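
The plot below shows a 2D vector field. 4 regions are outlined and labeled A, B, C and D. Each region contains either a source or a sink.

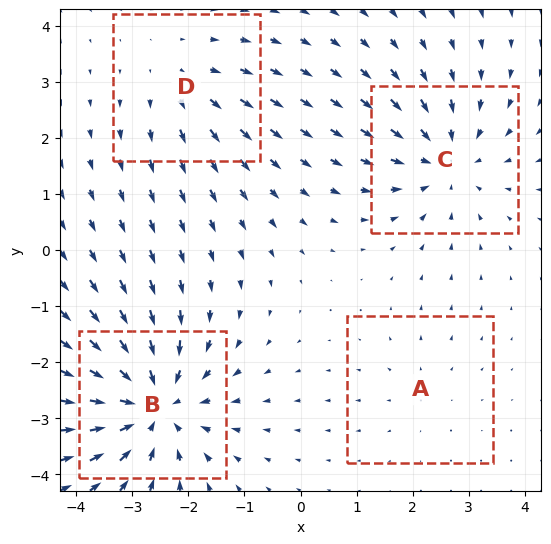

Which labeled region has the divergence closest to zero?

A

Divergence at each region's feature centre — A: about +2, B: about -7, C: about -5, D: about +3. Region A is closest to zero.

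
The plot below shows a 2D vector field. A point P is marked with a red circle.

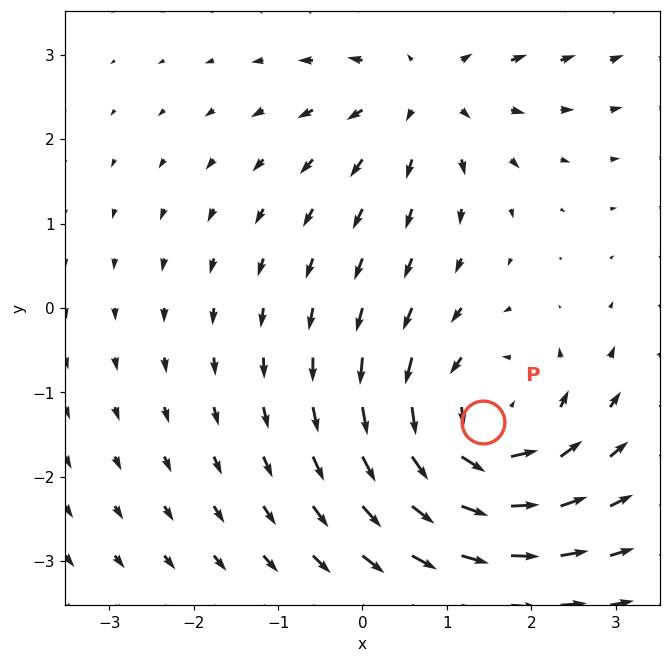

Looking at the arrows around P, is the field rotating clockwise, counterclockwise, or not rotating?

Near P at (1.4, -1.4) the arrows circulate counterclockwise. The curl (z-component) there is about +5; positive curl means counterclockwise rotation.

counterclockwise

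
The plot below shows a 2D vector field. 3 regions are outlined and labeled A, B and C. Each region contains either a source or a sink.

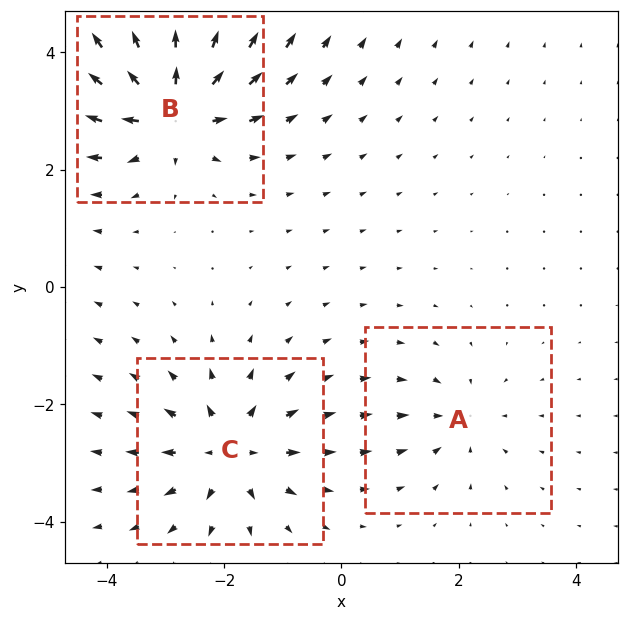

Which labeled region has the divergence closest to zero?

A

Divergence at each region's feature centre — A: about -2, B: about +5, C: about +4. Region A is closest to zero.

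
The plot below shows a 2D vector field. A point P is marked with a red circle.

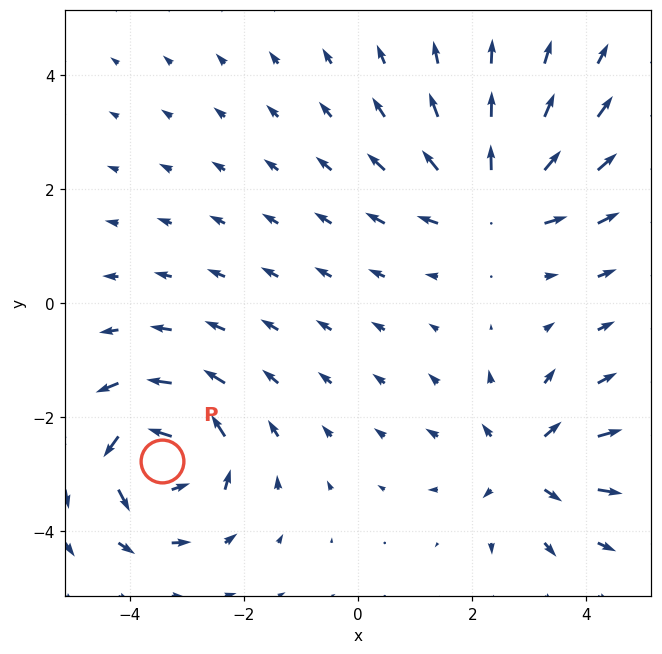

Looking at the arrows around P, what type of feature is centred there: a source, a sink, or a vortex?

At P (-3.4, -2.8) the arrows circulate counterclockwise. Divergence ≈0, curl about +5 — near-zero divergence with nonzero curl is a vortex.

vortex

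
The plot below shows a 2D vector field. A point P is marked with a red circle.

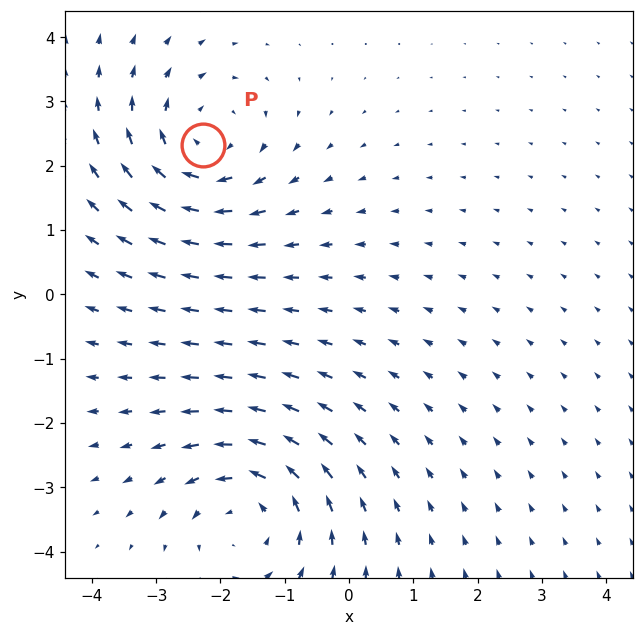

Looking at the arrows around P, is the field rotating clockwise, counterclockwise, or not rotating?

clockwise

Near P at (-2.3, 2.3) the arrows circulate clockwise. The curl (z-component) there is about -4; negative curl means clockwise rotation.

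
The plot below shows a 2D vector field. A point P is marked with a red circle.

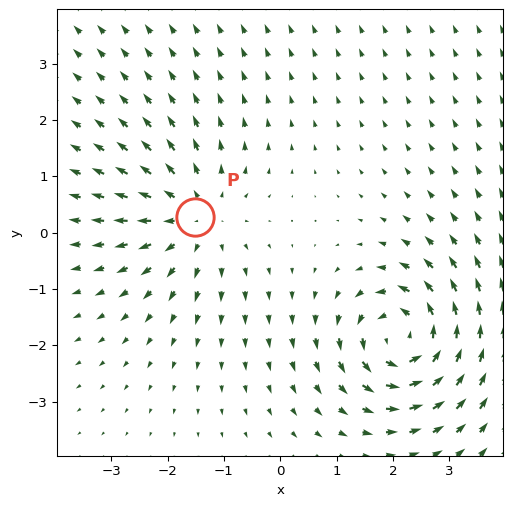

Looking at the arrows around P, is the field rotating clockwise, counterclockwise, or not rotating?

Near P at (-1.5, 0.3) the arrows show no circulation. The curl there is ≈0.

not rotating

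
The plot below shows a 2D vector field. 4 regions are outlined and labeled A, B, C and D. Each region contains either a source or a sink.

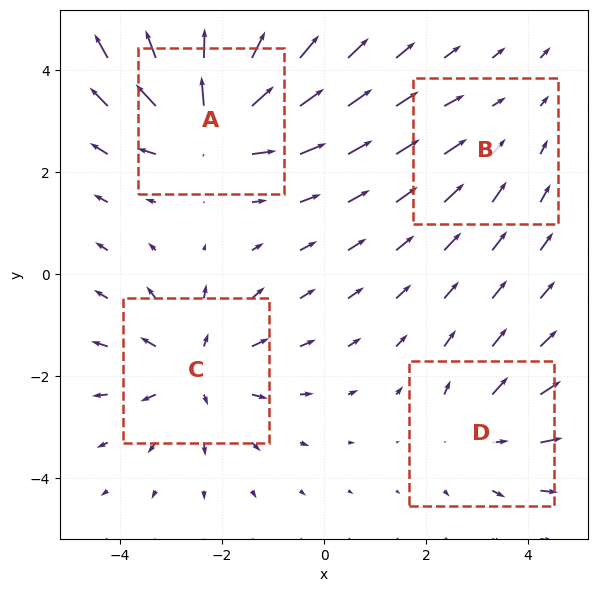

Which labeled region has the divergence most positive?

A

Divergence at each region's feature centre — A: about +6, B: about -2, C: about +4, D: about +3. Region A is most positive.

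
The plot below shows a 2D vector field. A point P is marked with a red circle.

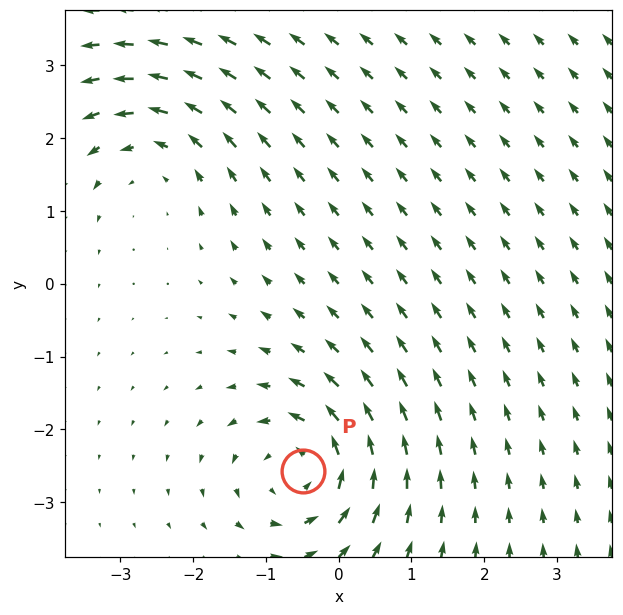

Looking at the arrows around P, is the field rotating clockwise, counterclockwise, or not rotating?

Near P at (-0.5, -2.6) the arrows circulate counterclockwise. The curl (z-component) there is about +6; positive curl means counterclockwise rotation.

counterclockwise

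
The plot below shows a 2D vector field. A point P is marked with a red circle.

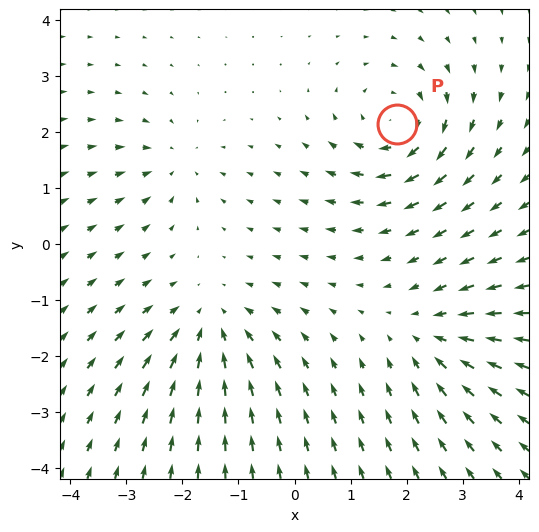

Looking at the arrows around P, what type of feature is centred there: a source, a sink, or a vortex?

At P (1.8, 2.1) the arrows circulate clockwise. Divergence ≈0, curl about -5 — near-zero divergence with nonzero curl is a vortex.

vortex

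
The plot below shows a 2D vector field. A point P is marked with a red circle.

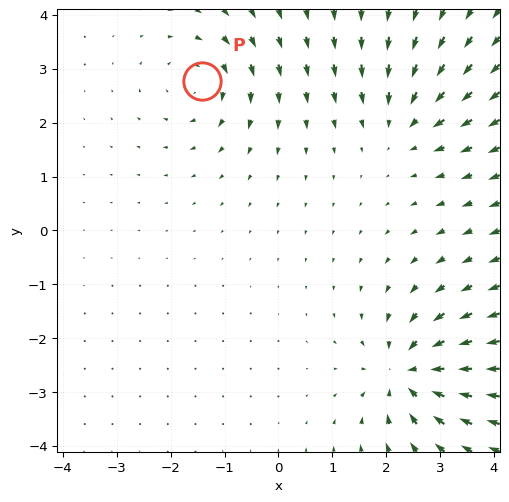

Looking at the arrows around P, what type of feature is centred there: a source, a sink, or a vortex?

At P (-1.4, 2.8) the arrows circulate clockwise. Divergence ≈0, curl about -4 — near-zero divergence with nonzero curl is a vortex.

vortex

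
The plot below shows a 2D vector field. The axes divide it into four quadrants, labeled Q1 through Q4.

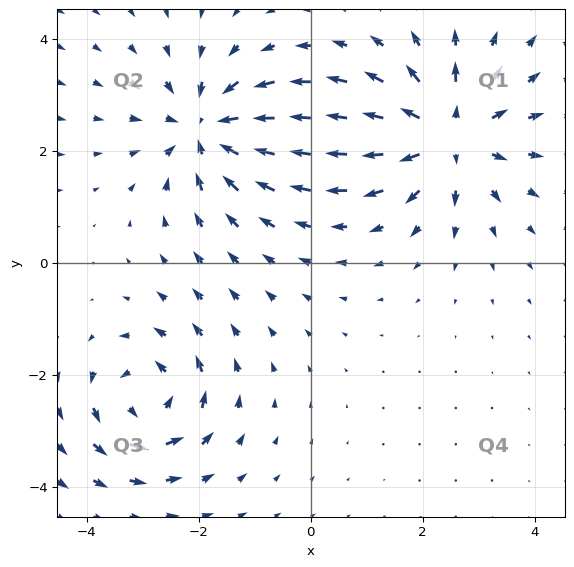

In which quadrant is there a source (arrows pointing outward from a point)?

The source sits at approximately (2.5, 2.3), which lies in quadrant Q1. The divergence there is about +5, positive as expected for a source.

Q1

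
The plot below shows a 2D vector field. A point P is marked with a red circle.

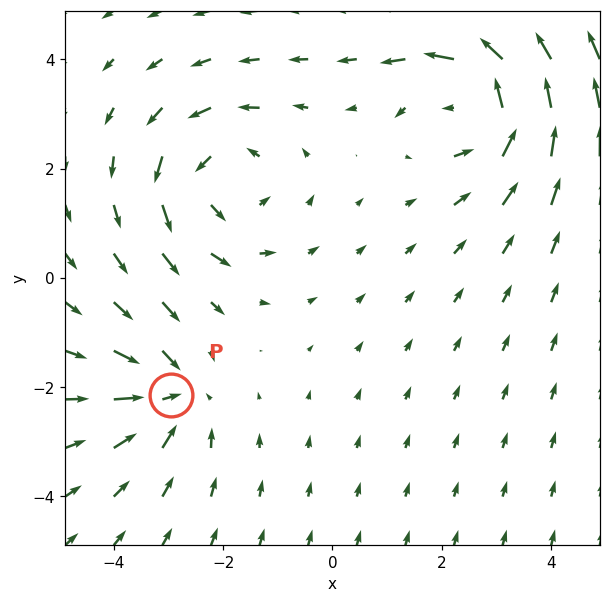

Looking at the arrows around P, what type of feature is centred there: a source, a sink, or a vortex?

sink

At P (-3.0, -2.1) the arrows converge inward. Divergence about -4, curl ≈0 — negative divergence with near-zero curl is a sink.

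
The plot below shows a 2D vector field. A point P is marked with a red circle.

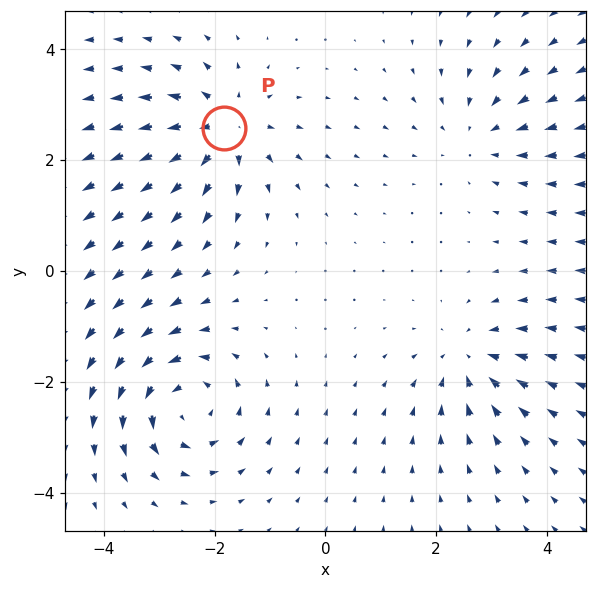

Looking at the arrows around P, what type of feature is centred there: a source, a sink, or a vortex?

At P (-1.8, 2.6) the arrows spread outward. Divergence about +5, curl ≈0 — positive divergence with near-zero curl is a source.

source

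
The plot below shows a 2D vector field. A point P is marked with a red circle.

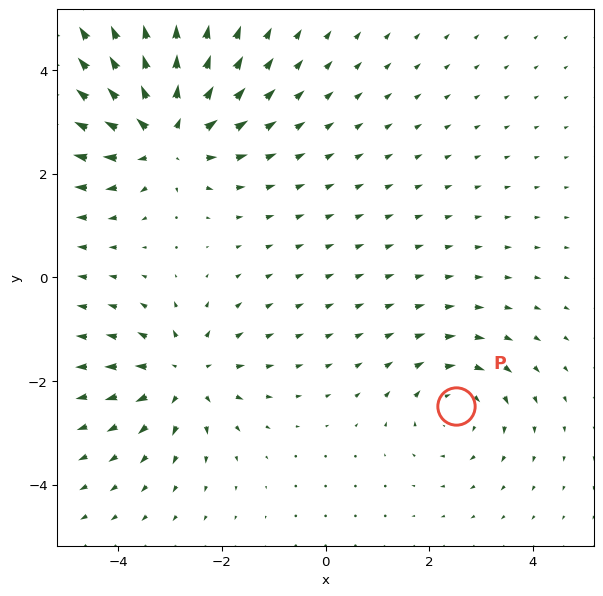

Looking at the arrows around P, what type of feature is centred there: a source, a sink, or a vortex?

vortex

At P (2.5, -2.5) the arrows circulate clockwise. Divergence ≈0, curl about -3 — near-zero divergence with nonzero curl is a vortex.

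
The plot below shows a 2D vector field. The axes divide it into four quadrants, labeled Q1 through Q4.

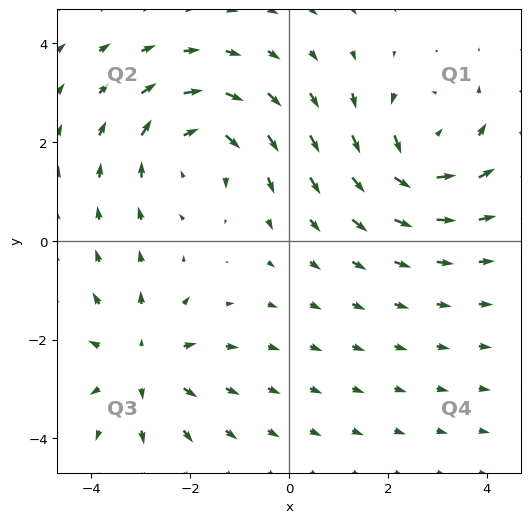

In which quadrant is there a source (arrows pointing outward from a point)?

The source sits at approximately (-3.0, -2.5), which lies in quadrant Q3. The divergence there is about +4, positive as expected for a source.

Q3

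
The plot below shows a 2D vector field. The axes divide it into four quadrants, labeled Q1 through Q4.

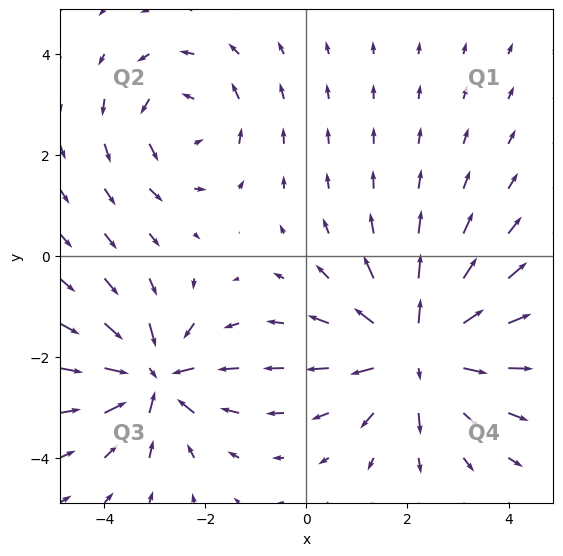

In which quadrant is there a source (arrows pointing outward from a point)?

Q4

The source sits at approximately (2.2, -1.9), which lies in quadrant Q4. The divergence there is about +4, positive as expected for a source.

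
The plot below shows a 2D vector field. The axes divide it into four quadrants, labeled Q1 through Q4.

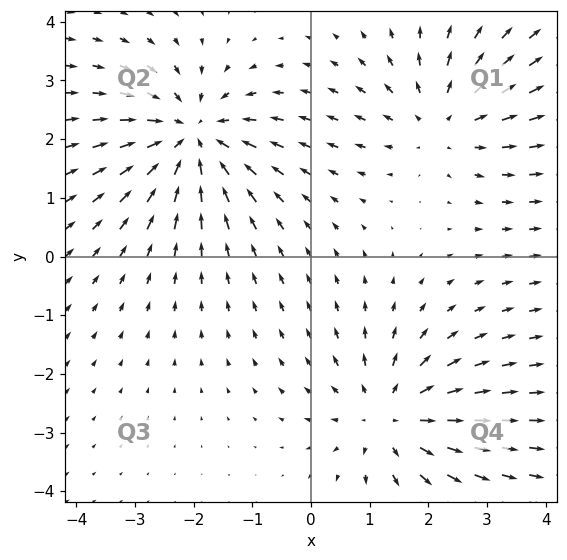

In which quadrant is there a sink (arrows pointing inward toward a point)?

The sink sits at approximately (-2.0, 2.0), which lies in quadrant Q2. The divergence there is about -4, negative as expected for a sink.

Q2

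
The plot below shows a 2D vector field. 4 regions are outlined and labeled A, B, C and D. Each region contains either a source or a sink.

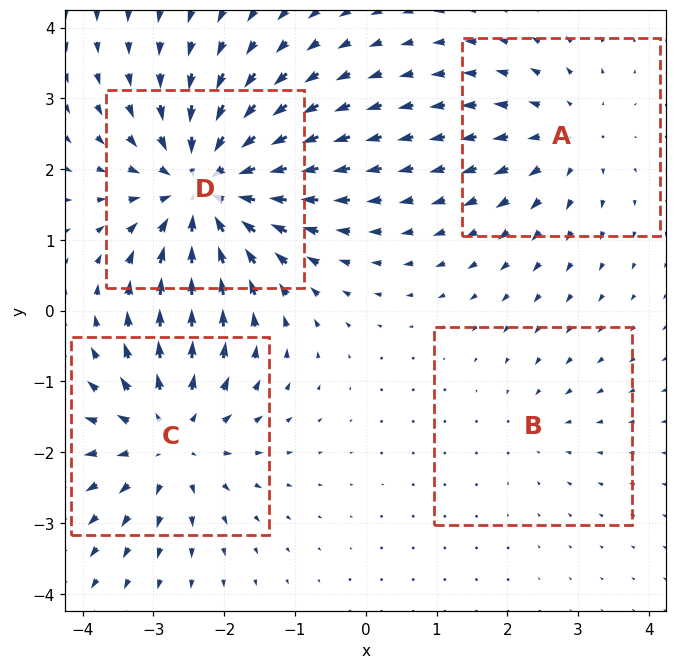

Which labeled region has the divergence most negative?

Divergence at each region's feature centre — A: about +3, B: about -2, C: about +5, D: about -7. Region D is most negative.

D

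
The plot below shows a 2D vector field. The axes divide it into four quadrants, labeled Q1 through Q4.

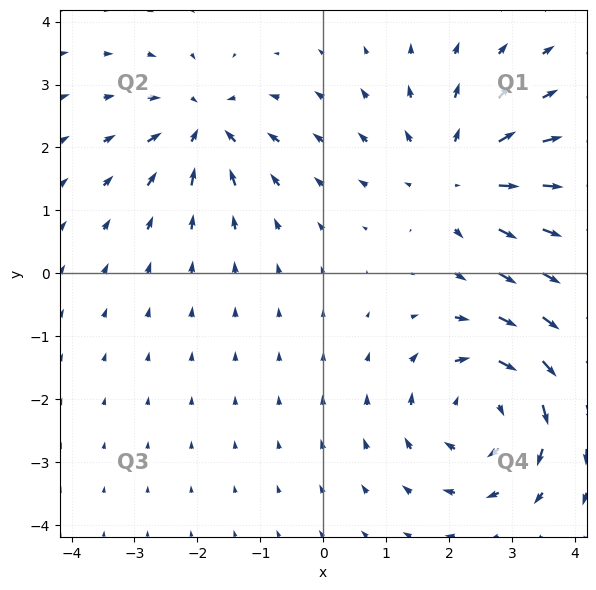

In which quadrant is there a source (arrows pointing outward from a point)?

Q1

The source sits at approximately (2.2, 1.5), which lies in quadrant Q1. The divergence there is about +3, positive as expected for a source.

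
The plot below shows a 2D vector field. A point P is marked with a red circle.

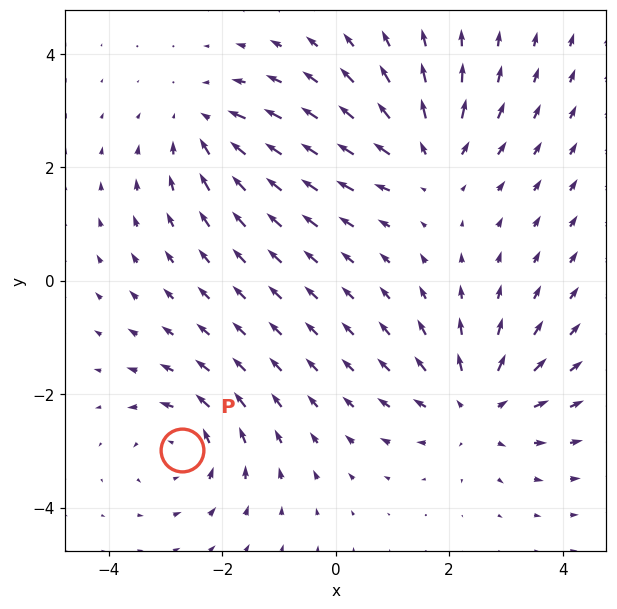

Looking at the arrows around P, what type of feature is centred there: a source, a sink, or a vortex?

At P (-2.7, -3.0) the arrows circulate counterclockwise. Divergence ≈0, curl about +4 — near-zero divergence with nonzero curl is a vortex.

vortex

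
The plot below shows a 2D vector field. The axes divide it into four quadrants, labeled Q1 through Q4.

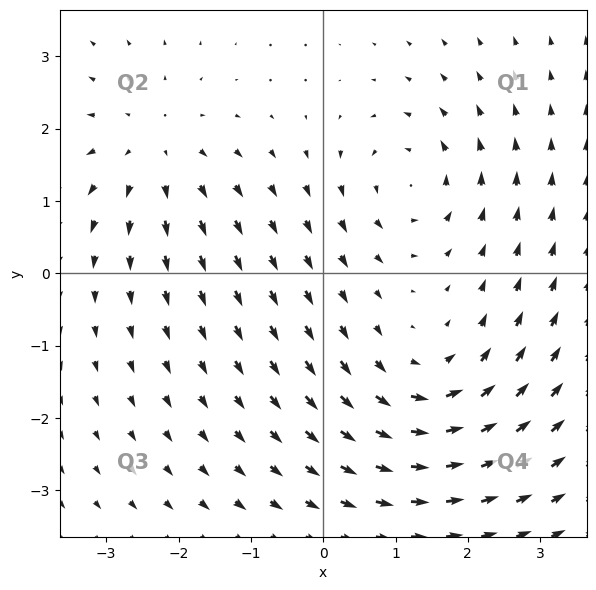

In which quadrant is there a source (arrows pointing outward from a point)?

The source sits at approximately (-2.3, 1.7), which lies in quadrant Q2. The divergence there is about +3, positive as expected for a source.

Q2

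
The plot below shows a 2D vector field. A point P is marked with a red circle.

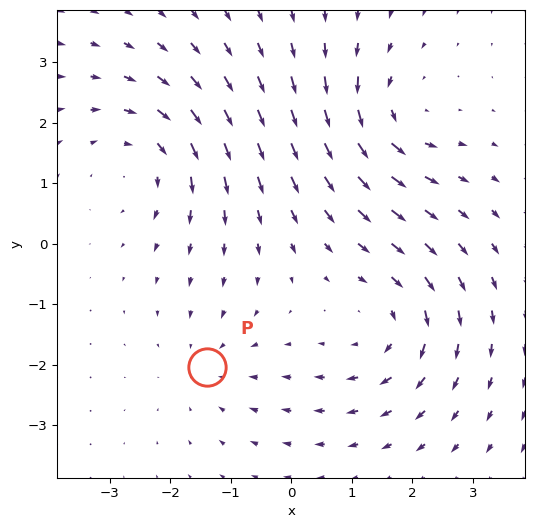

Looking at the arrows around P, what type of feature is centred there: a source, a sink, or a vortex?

At P (-1.4, -2.0) the arrows converge inward. Divergence about -3, curl ≈0 — negative divergence with near-zero curl is a sink.

sink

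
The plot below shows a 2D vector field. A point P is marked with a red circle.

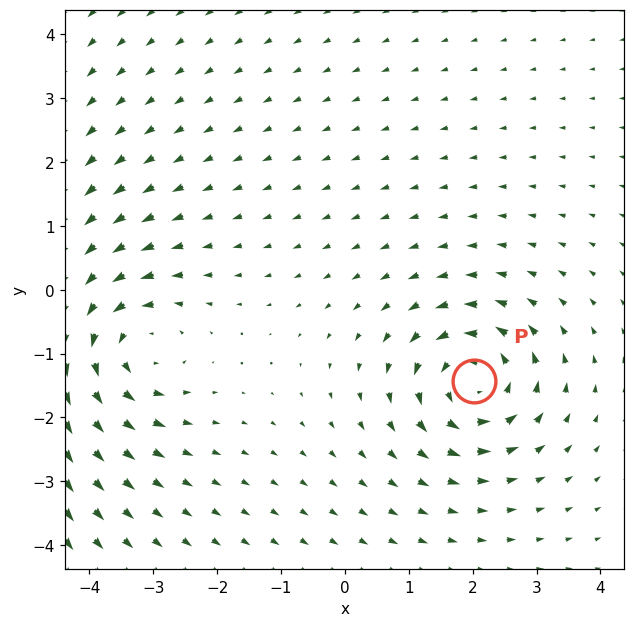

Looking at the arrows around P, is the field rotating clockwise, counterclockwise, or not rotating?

counterclockwise

Near P at (2.0, -1.4) the arrows circulate counterclockwise. The curl (z-component) there is about +5; positive curl means counterclockwise rotation.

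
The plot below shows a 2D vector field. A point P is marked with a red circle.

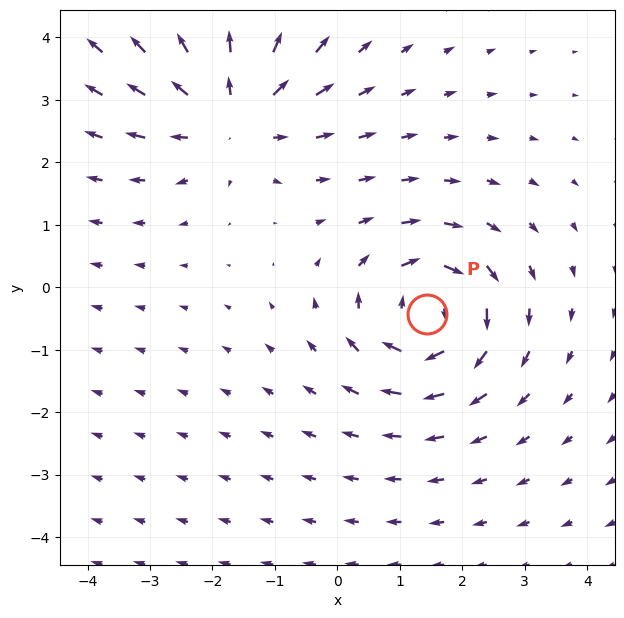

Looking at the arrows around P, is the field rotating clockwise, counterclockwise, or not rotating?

Near P at (1.4, -0.4) the arrows circulate clockwise. The curl (z-component) there is about -3; negative curl means clockwise rotation.

clockwise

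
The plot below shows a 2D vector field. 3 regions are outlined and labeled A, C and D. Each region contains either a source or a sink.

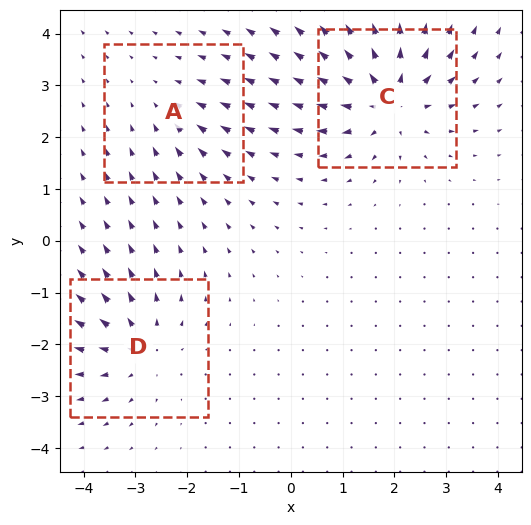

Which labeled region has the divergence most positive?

C

Divergence at each region's feature centre — A: about -2, C: about +5, D: about +4. Region C is most positive.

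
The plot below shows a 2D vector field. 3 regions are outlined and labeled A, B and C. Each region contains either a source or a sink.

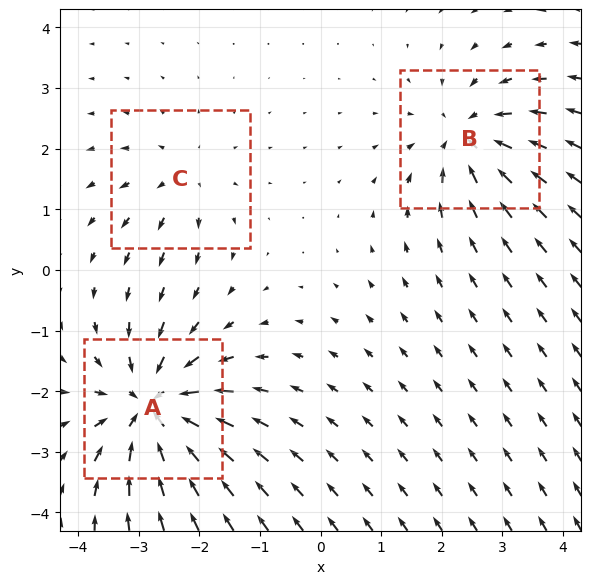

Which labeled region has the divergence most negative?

Divergence at each region's feature centre — A: about -6, B: about -4, C: about +2. Region A is most negative.

A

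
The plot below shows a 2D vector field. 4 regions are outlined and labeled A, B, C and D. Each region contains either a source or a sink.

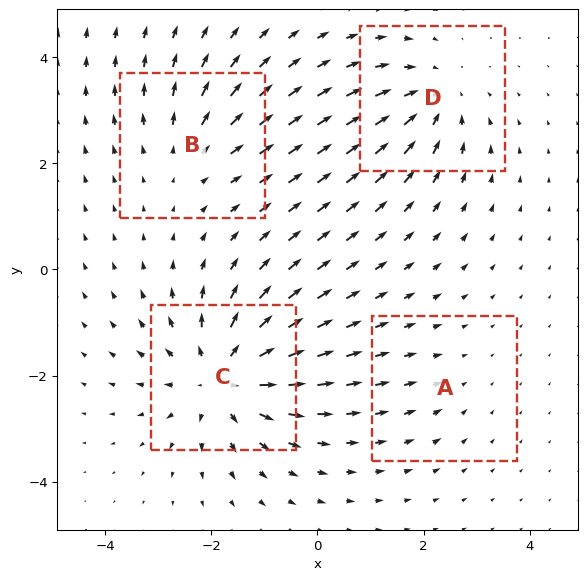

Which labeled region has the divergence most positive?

C

Divergence at each region's feature centre — A: about -2, B: about +3, C: about +7, D: about -5. Region C is most positive.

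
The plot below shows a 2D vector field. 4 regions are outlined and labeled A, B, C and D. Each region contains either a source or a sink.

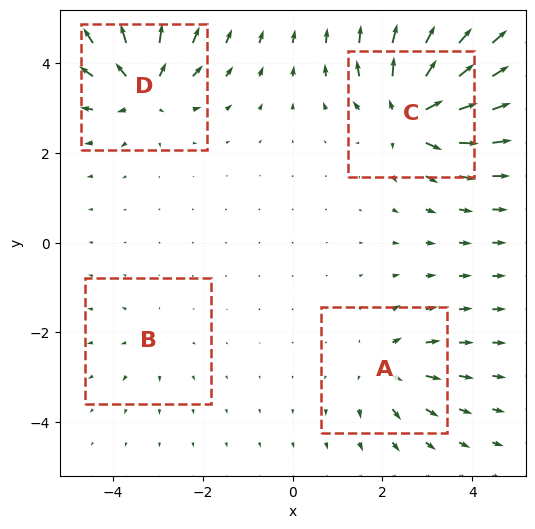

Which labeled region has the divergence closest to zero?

Divergence at each region's feature centre — A: about +4, B: about +2, C: about +8, D: about +6. Region B is closest to zero.

B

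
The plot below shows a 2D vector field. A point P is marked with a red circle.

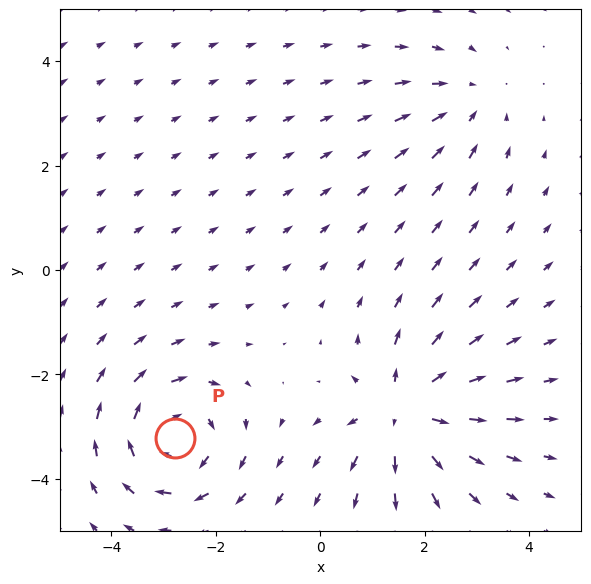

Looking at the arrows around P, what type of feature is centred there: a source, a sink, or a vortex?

vortex

At P (-2.8, -3.2) the arrows circulate clockwise. Divergence ≈0, curl about -5 — near-zero divergence with nonzero curl is a vortex.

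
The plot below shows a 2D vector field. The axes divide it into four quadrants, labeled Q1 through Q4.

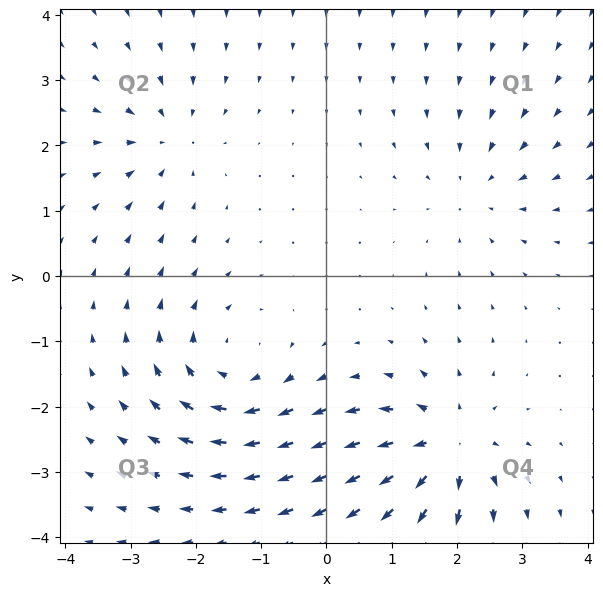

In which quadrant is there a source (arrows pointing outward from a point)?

The source sits at approximately (1.8, -2.6), which lies in quadrant Q4. The divergence there is about +6, positive as expected for a source.

Q4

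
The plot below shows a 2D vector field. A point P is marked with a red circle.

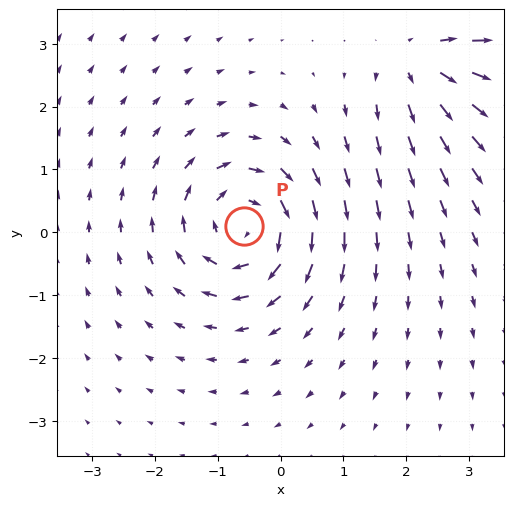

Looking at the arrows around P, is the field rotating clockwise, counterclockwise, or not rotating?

Near P at (-0.6, 0.1) the arrows circulate clockwise. The curl (z-component) there is about -4; negative curl means clockwise rotation.

clockwise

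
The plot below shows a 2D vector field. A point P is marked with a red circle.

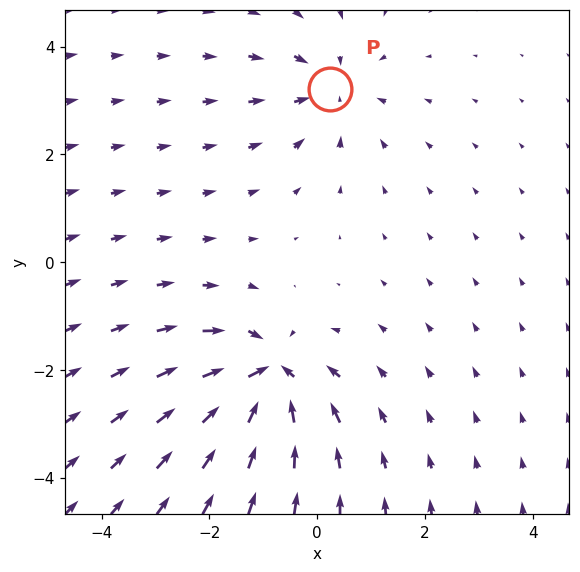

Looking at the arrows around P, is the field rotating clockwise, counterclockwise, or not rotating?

Near P at (0.2, 3.2) the arrows show no circulation. The curl there is ≈0.

not rotating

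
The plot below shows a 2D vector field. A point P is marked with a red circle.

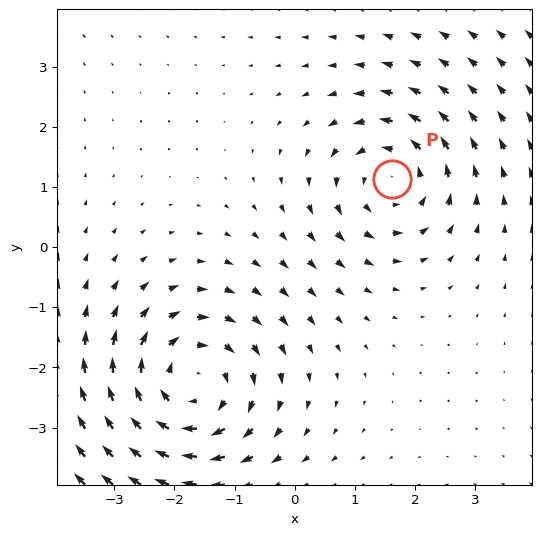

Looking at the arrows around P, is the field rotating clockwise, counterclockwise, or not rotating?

counterclockwise

Near P at (1.6, 1.1) the arrows circulate counterclockwise. The curl (z-component) there is about +3; positive curl means counterclockwise rotation.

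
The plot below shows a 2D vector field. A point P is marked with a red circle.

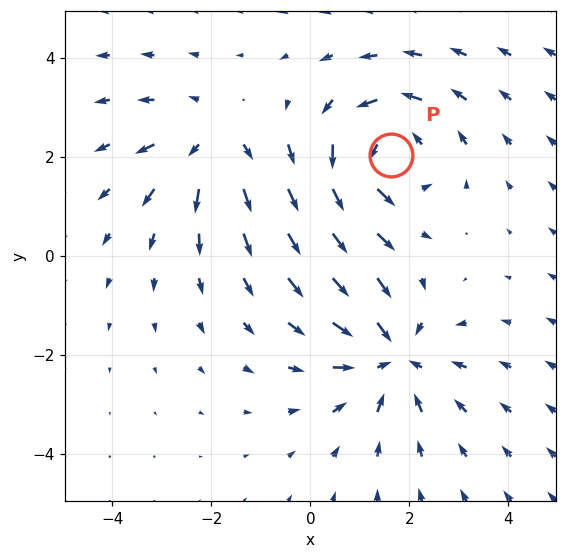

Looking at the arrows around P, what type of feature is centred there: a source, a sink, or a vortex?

At P (1.6, 2.0) the arrows circulate counterclockwise. Divergence ≈0, curl about +4 — near-zero divergence with nonzero curl is a vortex.

vortex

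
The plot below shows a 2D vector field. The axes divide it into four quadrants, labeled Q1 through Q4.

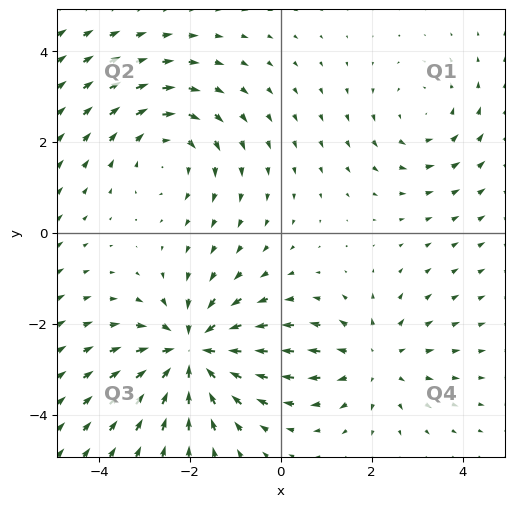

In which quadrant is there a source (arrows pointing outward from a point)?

Q4

The source sits at approximately (2.1, -2.8), which lies in quadrant Q4. The divergence there is about +3, positive as expected for a source.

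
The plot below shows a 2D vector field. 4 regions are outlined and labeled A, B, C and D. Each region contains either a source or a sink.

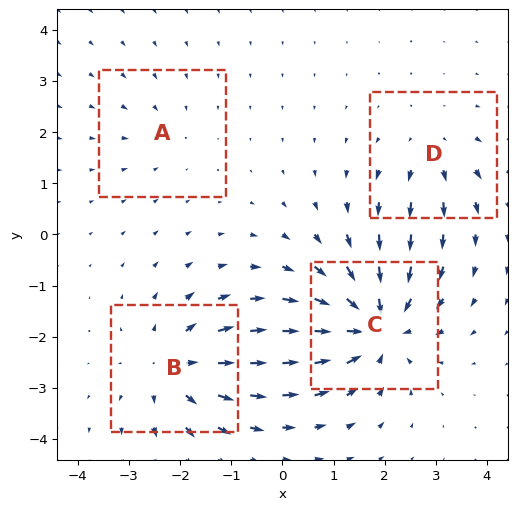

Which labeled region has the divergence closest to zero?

A

Divergence at each region's feature centre — A: about -2, B: about +5, C: about -7, D: about +3. Region A is closest to zero.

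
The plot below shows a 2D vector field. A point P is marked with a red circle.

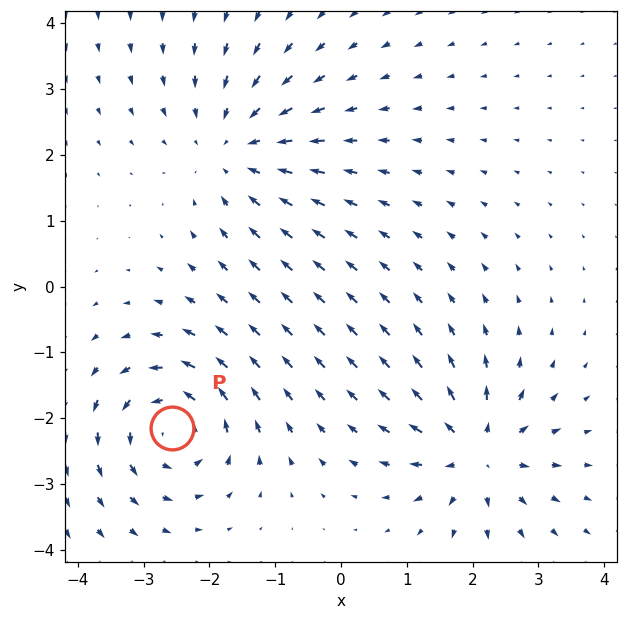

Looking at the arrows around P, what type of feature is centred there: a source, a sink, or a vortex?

vortex

At P (-2.6, -2.1) the arrows circulate counterclockwise. Divergence ≈0, curl about +5 — near-zero divergence with nonzero curl is a vortex.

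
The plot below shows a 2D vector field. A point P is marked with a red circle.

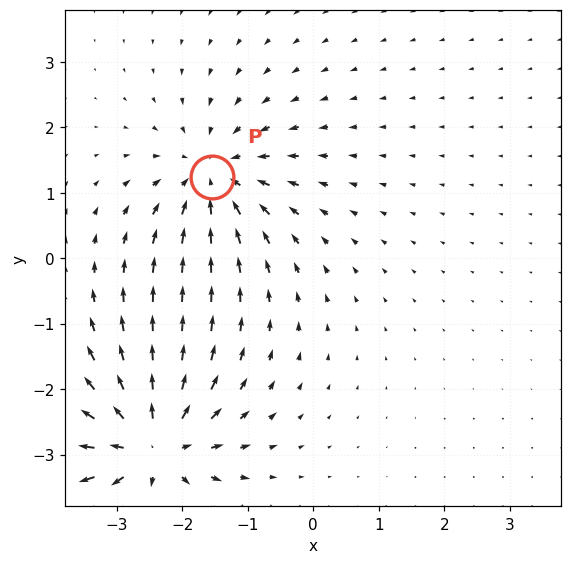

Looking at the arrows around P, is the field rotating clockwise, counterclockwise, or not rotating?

not rotating

Near P at (-1.5, 1.2) the arrows show no circulation. The curl there is ≈0.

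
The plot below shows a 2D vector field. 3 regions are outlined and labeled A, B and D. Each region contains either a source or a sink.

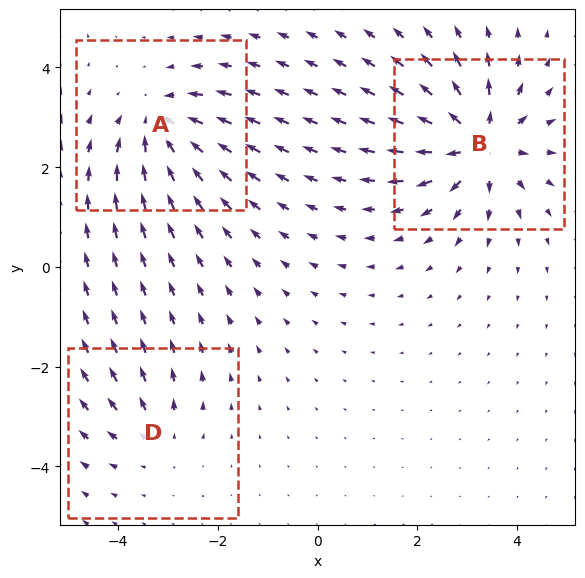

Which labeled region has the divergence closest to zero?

Divergence at each region's feature centre — A: about -4, B: about +6, D: about +2. Region D is closest to zero.

D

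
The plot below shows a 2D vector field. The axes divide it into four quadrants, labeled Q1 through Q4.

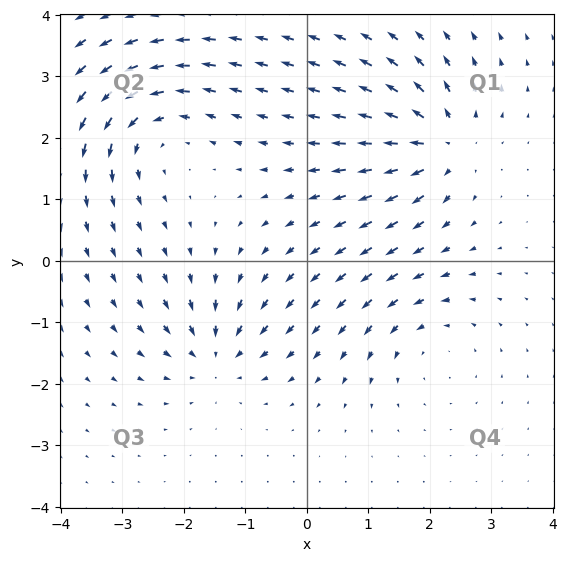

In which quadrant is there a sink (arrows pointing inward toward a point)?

The sink sits at approximately (-1.5, -1.5), which lies in quadrant Q3. The divergence there is about -4, negative as expected for a sink.

Q3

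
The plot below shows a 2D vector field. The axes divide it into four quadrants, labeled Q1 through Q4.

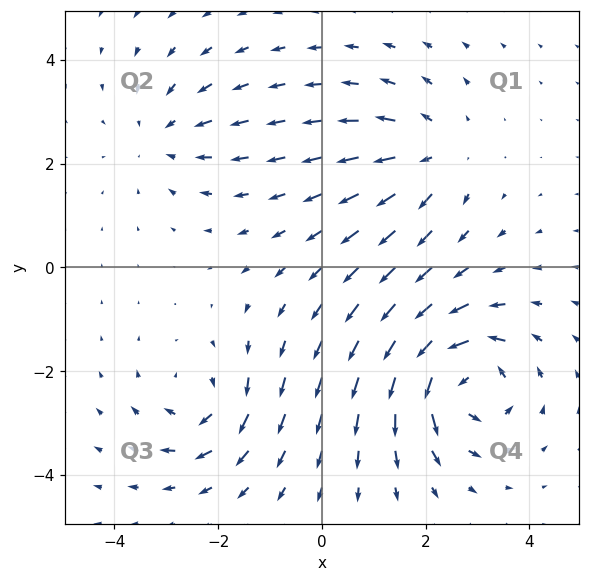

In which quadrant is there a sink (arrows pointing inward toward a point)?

The sink sits at approximately (-3.0, 2.5), which lies in quadrant Q2. The divergence there is about -2, negative as expected for a sink.

Q2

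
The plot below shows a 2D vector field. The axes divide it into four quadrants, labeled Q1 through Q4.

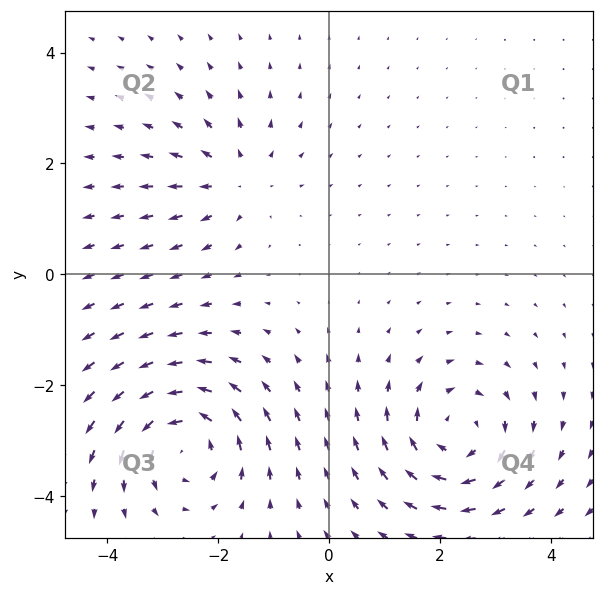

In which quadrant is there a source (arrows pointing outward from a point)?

The source sits at approximately (-1.7, 1.7), which lies in quadrant Q2. The divergence there is about +3, positive as expected for a source.

Q2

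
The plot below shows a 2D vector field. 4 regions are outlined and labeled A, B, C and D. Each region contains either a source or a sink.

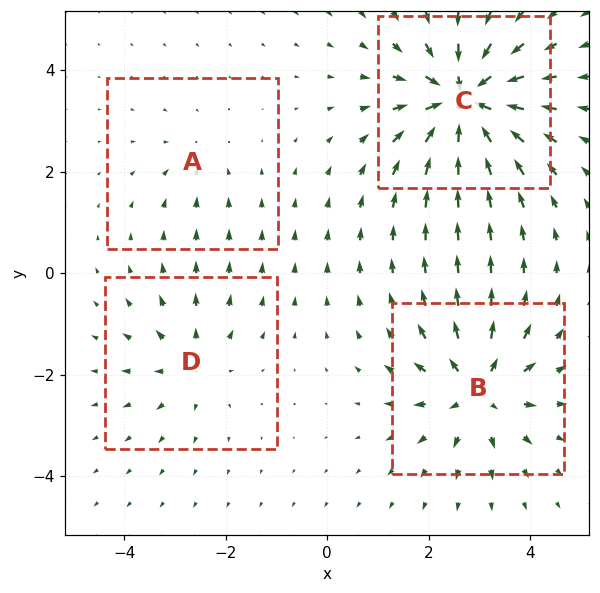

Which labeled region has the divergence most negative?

C

Divergence at each region's feature centre — A: about -2, B: about +6, C: about -9, D: about +4. Region C is most negative.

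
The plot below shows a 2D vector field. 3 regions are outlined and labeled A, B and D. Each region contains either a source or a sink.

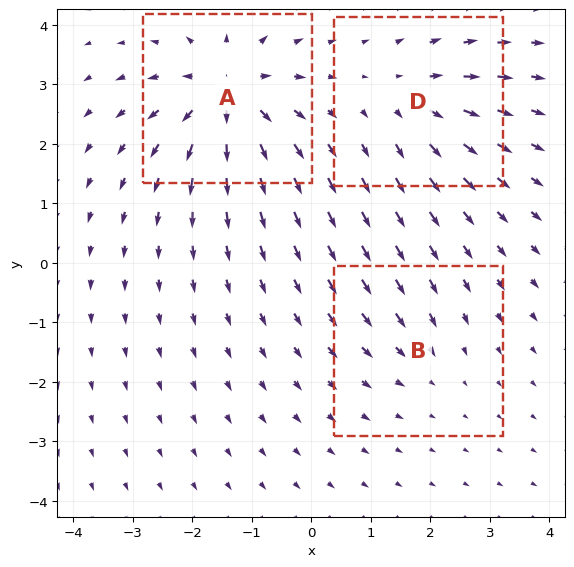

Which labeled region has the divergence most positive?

A

Divergence at each region's feature centre — A: about +6, B: about -2, D: about +3. Region A is most positive.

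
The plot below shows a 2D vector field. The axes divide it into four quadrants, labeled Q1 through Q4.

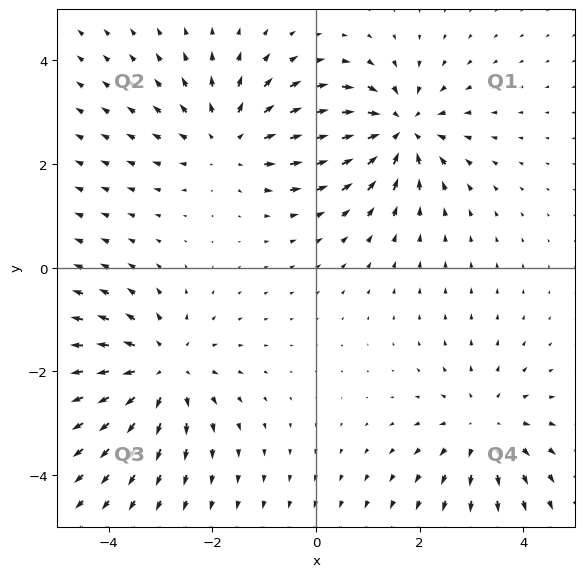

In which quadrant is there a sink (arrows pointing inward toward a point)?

Q1

The sink sits at approximately (1.6, 2.7), which lies in quadrant Q1. The divergence there is about -5, negative as expected for a sink.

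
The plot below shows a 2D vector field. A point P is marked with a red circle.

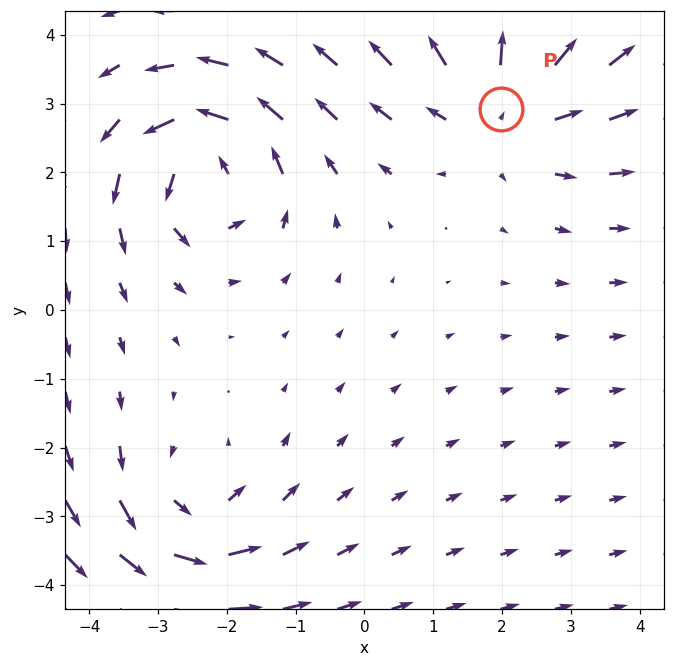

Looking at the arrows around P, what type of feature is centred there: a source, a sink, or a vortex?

At P (2.0, 2.9) the arrows spread outward. Divergence about +3, curl ≈0 — positive divergence with near-zero curl is a source.

source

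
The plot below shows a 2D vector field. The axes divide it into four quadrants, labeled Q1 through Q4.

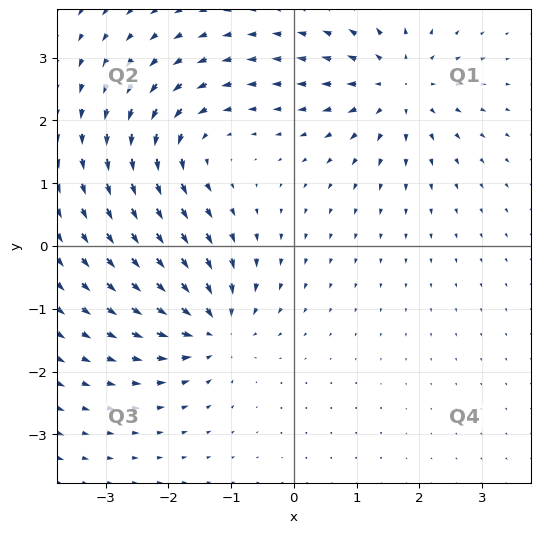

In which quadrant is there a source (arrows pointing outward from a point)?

The source sits at approximately (1.7, 2.5), which lies in quadrant Q1. The divergence there is about +6, positive as expected for a source.

Q1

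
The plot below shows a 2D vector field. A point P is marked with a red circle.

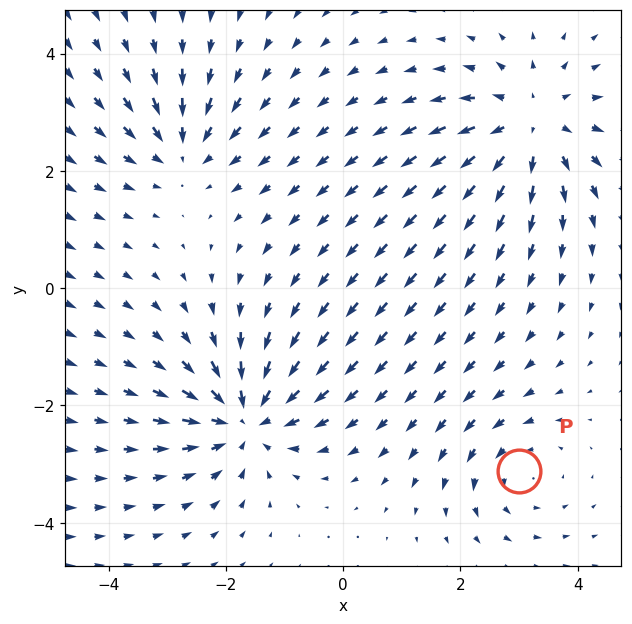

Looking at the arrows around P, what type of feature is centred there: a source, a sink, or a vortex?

At P (3.0, -3.1) the arrows circulate counterclockwise. Divergence ≈0, curl about +3 — near-zero divergence with nonzero curl is a vortex.

vortex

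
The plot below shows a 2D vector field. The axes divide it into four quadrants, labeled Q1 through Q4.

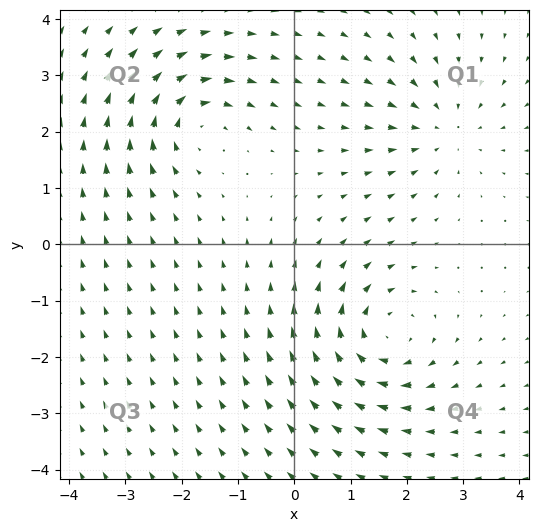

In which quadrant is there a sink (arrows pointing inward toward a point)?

The sink sits at approximately (2.7, 2.1), which lies in quadrant Q1. The divergence there is about -3, negative as expected for a sink.

Q1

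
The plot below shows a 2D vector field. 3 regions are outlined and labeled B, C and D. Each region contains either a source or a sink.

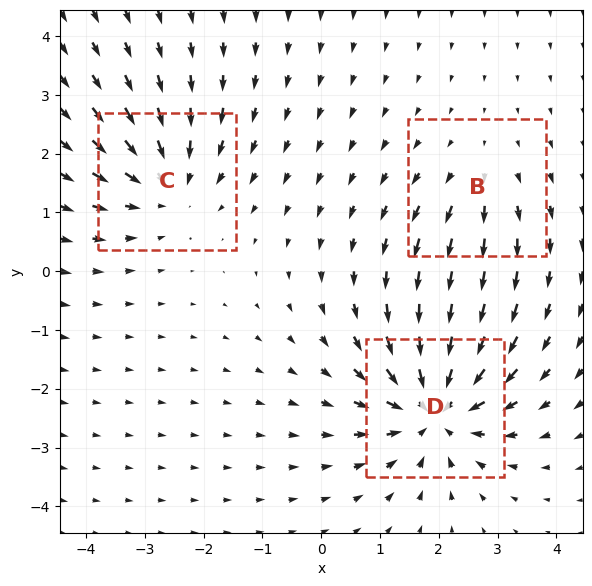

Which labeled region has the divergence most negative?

D

Divergence at each region's feature centre — B: about +2, C: about -4, D: about -5. Region D is most negative.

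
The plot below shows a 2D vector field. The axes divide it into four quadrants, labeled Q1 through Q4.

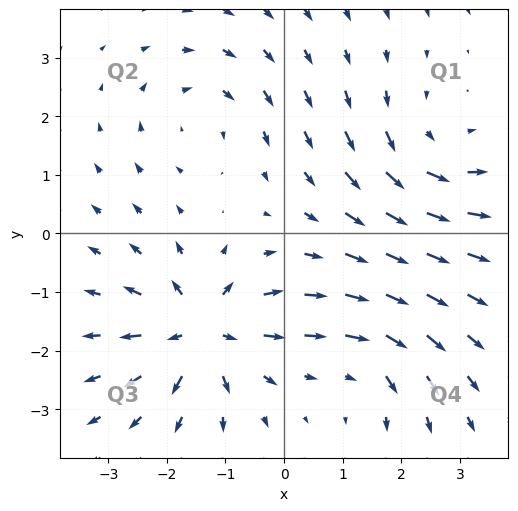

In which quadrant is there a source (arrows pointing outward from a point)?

The source sits at approximately (-1.4, -1.7), which lies in quadrant Q3. The divergence there is about +6, positive as expected for a source.

Q3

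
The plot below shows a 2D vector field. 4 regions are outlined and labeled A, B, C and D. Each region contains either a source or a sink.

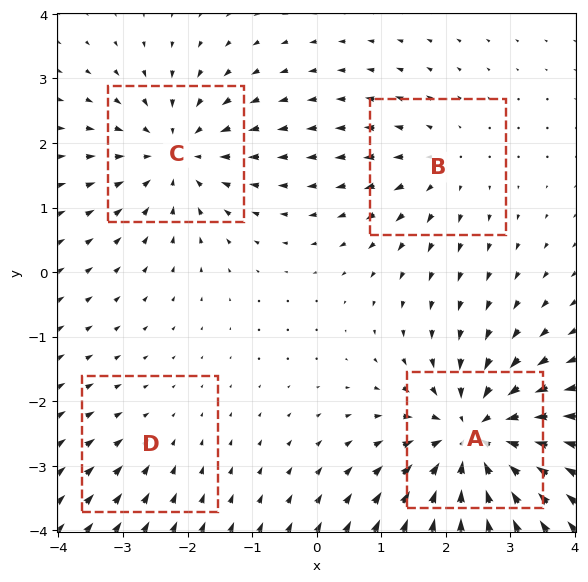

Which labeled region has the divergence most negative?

A

Divergence at each region's feature centre — A: about -7, B: about +3, C: about -5, D: about -2. Region A is most negative.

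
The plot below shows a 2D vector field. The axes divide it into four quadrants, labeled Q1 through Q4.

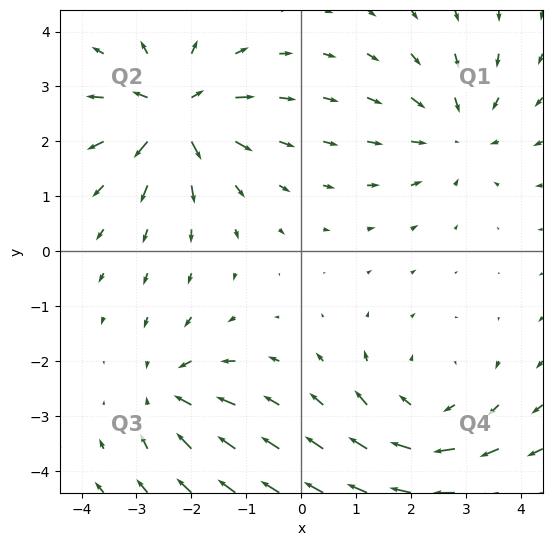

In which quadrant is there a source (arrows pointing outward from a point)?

The source sits at approximately (-2.3, 2.5), which lies in quadrant Q2. The divergence there is about +7, positive as expected for a source.

Q2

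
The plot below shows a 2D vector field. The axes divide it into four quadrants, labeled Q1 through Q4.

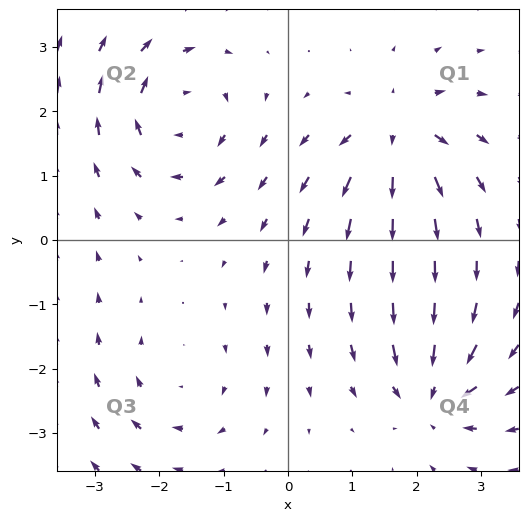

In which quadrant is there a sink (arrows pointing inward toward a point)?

Q4

The sink sits at approximately (2.3, -2.4), which lies in quadrant Q4. The divergence there is about -7, negative as expected for a sink.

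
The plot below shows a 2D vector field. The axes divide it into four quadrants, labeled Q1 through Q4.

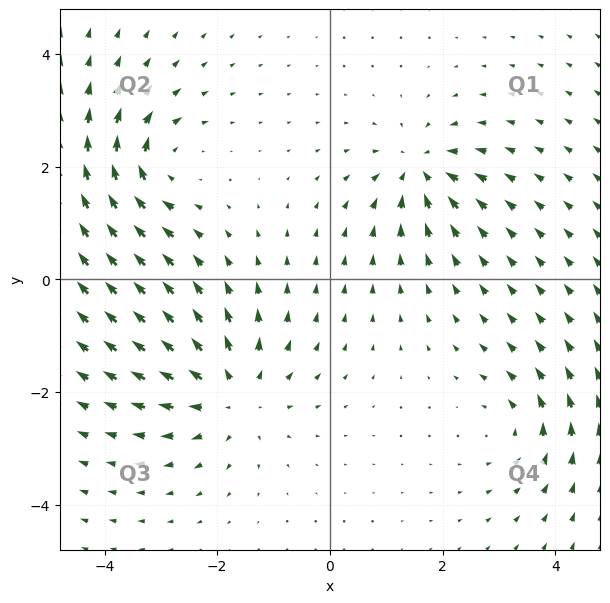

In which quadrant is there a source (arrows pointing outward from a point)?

Q3

The source sits at approximately (-1.7, -2.0), which lies in quadrant Q3. The divergence there is about +4, positive as expected for a source.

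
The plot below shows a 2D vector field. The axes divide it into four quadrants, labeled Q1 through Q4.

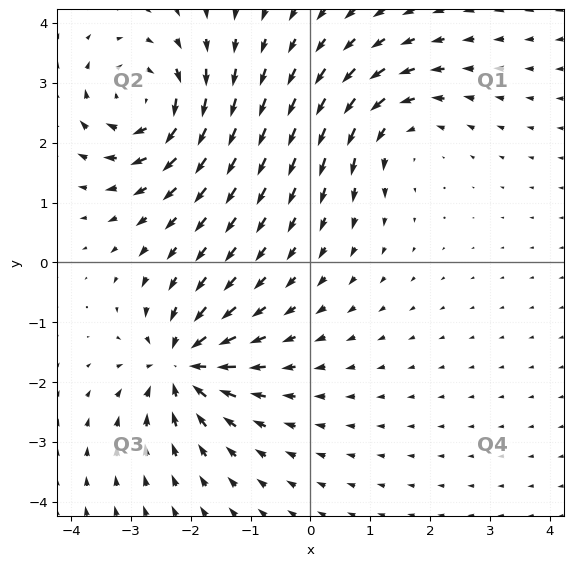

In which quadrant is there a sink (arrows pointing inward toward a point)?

Q3

The sink sits at approximately (-2.1, -1.7), which lies in quadrant Q3. The divergence there is about -6, negative as expected for a sink.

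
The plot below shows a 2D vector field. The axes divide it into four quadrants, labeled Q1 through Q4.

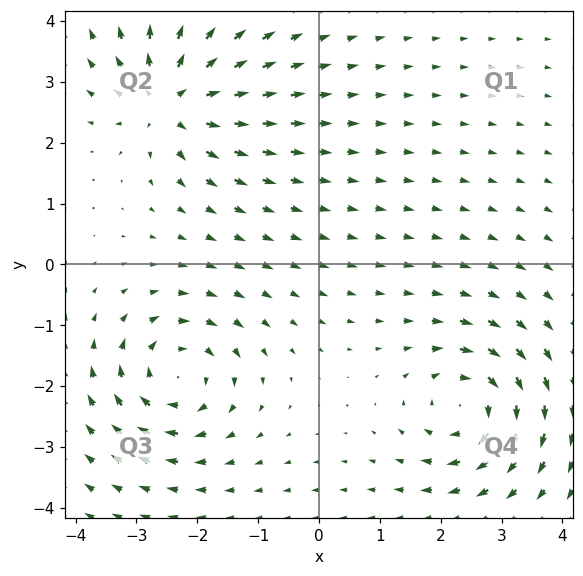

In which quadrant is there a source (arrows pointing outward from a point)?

The source sits at approximately (-2.4, 2.7), which lies in quadrant Q2. The divergence there is about +7, positive as expected for a source.

Q2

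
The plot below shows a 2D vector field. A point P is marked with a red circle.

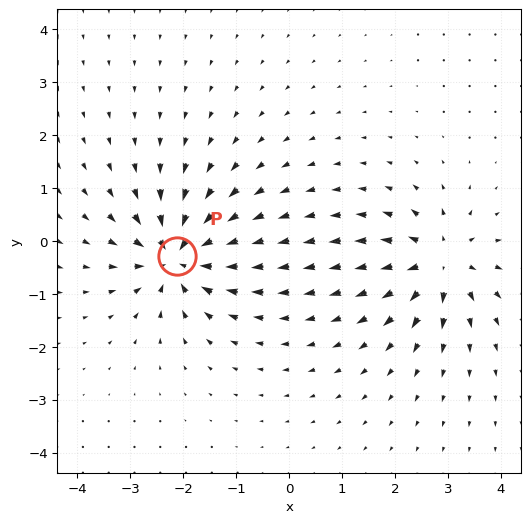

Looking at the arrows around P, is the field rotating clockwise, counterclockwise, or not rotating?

Near P at (-2.1, -0.3) the arrows show no circulation. The curl there is ≈0.

not rotating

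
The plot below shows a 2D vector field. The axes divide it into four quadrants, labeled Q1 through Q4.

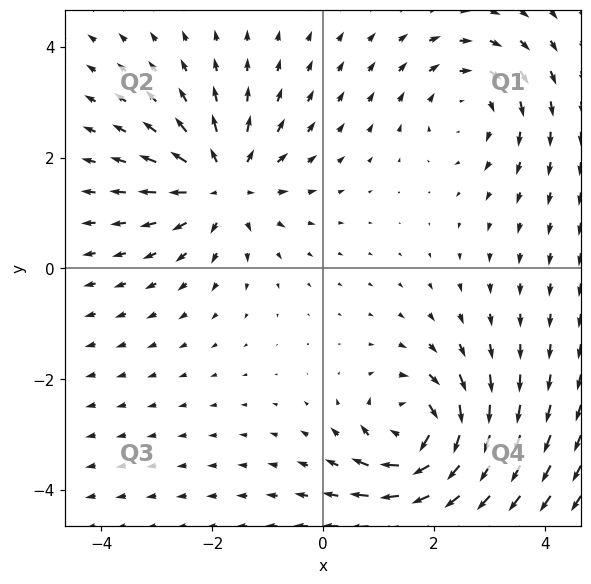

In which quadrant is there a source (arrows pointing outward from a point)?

The source sits at approximately (-1.8, 1.5), which lies in quadrant Q2. The divergence there is about +5, positive as expected for a source.

Q2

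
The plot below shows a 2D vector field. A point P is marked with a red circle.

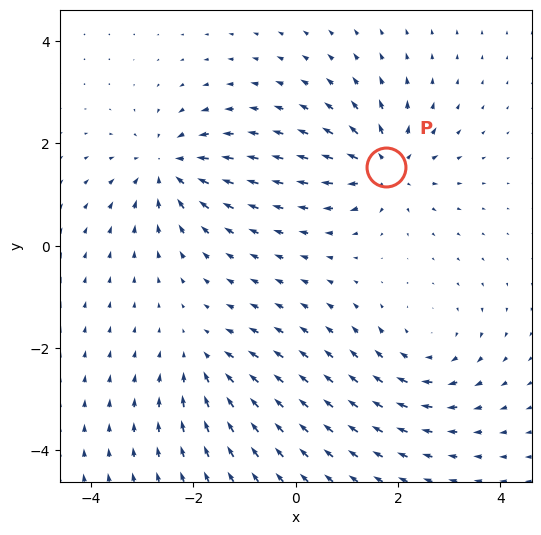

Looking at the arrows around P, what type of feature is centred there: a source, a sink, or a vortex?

At P (1.8, 1.5) the arrows spread outward. Divergence about +6, curl ≈0 — positive divergence with near-zero curl is a source.

source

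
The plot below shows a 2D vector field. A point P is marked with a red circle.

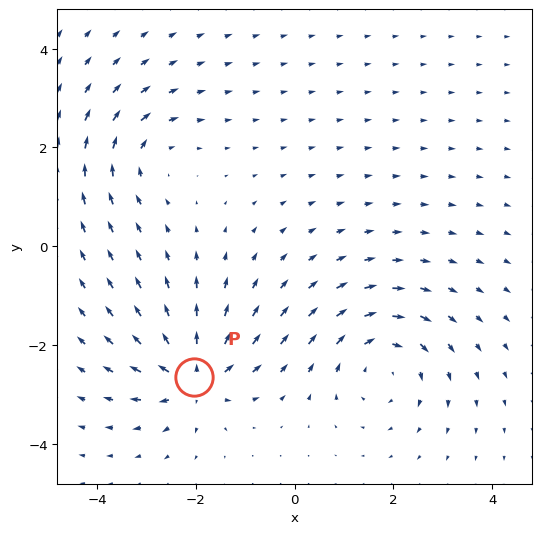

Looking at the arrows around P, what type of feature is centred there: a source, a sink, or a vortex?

At P (-2.0, -2.6) the arrows spread outward. Divergence about +6, curl ≈0 — positive divergence with near-zero curl is a source.

source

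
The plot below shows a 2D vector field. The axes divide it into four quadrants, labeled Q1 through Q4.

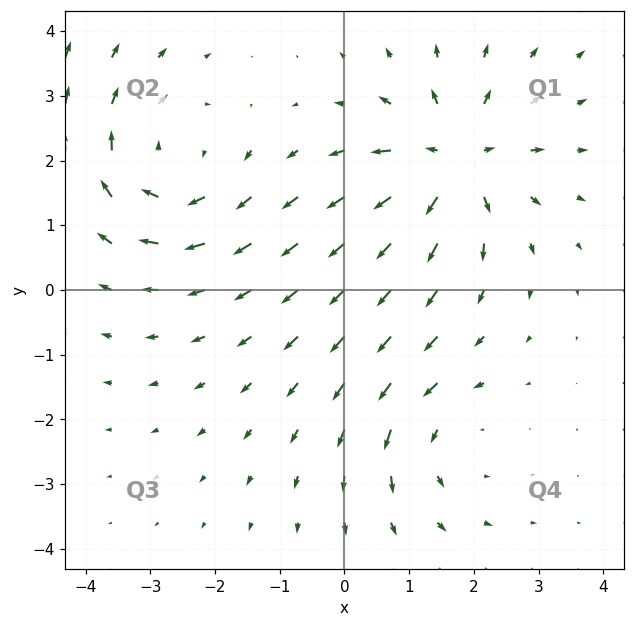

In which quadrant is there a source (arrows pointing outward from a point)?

The source sits at approximately (1.7, 2.0), which lies in quadrant Q1. The divergence there is about +6, positive as expected for a source.

Q1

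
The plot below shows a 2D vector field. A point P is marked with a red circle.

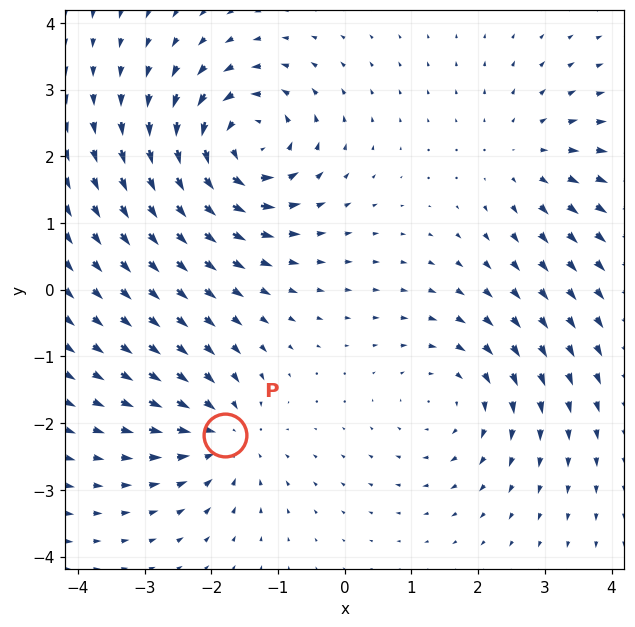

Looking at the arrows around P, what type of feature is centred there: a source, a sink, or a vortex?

At P (-1.8, -2.2) the arrows converge inward. Divergence about -4, curl ≈0 — negative divergence with near-zero curl is a sink.

sink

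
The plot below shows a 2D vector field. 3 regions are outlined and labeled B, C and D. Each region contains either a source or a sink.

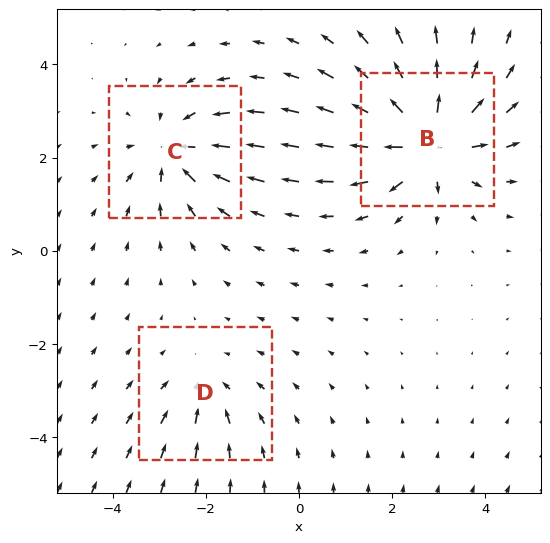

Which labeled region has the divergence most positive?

B

Divergence at each region's feature centre — B: about +5, C: about -4, D: about -2. Region B is most positive.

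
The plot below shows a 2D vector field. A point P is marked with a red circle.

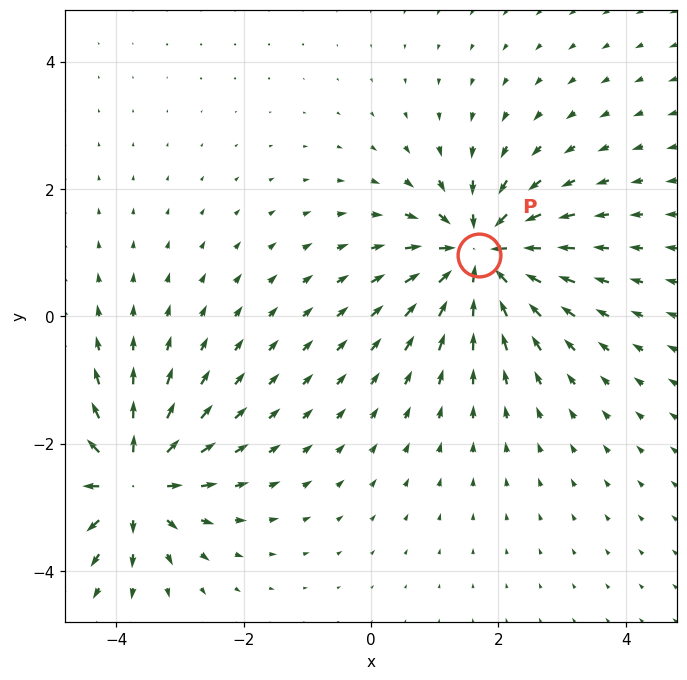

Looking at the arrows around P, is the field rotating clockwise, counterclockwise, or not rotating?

Near P at (1.7, 1.0) the arrows show no circulation. The curl there is ≈0.

not rotating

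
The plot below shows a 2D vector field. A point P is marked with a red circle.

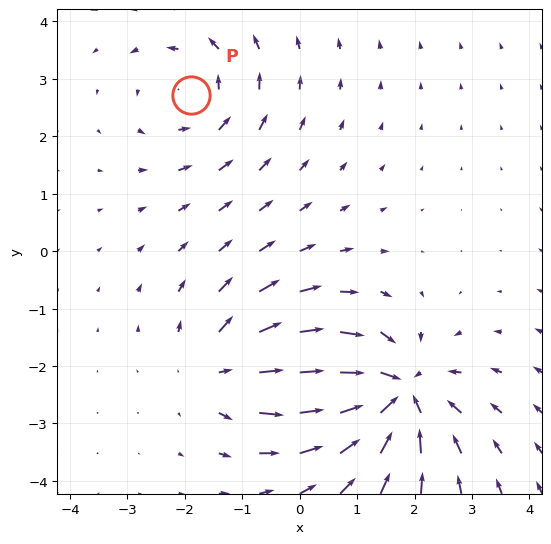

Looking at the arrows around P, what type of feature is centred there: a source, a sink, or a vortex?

vortex

At P (-1.9, 2.7) the arrows circulate counterclockwise. Divergence ≈0, curl about +3 — near-zero divergence with nonzero curl is a vortex.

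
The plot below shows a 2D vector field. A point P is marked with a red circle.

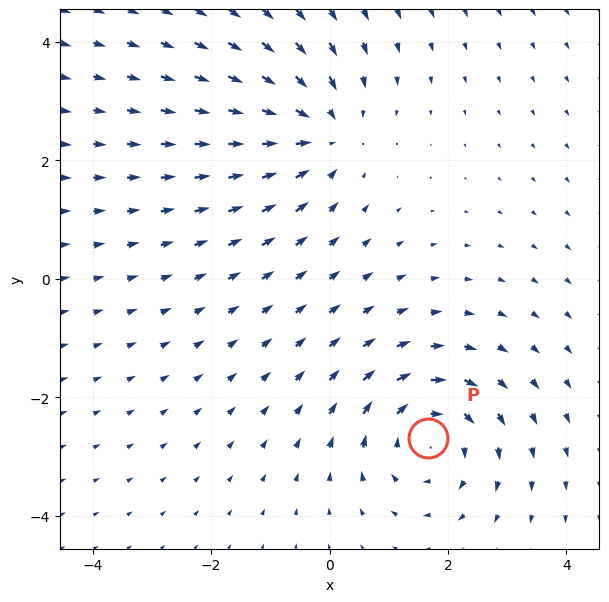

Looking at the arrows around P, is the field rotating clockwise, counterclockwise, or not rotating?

Near P at (1.7, -2.7) the arrows circulate clockwise. The curl (z-component) there is about -4; negative curl means clockwise rotation.

clockwise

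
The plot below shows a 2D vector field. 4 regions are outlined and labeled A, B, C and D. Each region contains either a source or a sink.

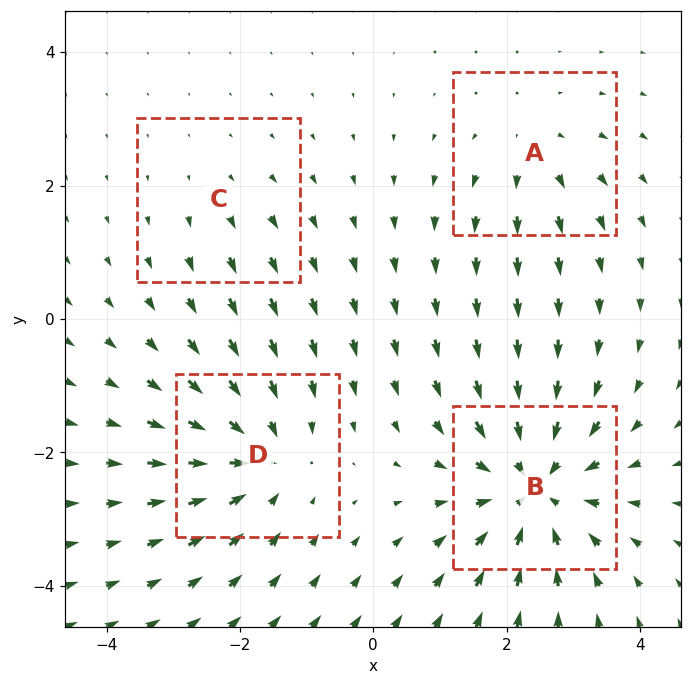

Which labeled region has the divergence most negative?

B

Divergence at each region's feature centre — A: about +3, B: about -7, C: about +2, D: about -5. Region B is most negative.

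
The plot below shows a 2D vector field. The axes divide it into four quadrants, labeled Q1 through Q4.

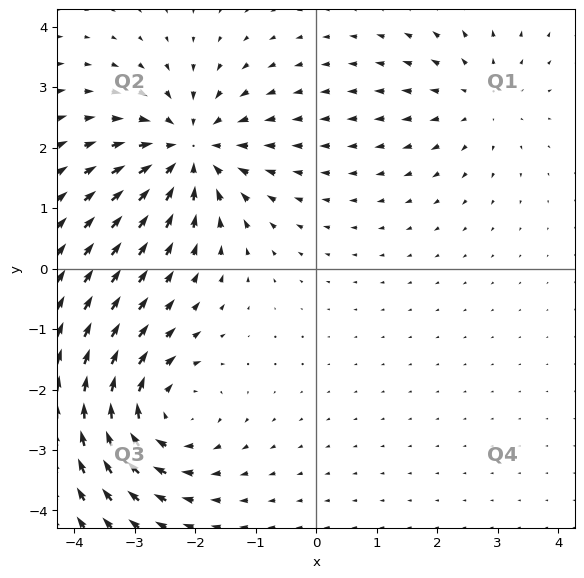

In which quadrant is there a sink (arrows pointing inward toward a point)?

The sink sits at approximately (-2.1, 1.9), which lies in quadrant Q2. The divergence there is about -5, negative as expected for a sink.

Q2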